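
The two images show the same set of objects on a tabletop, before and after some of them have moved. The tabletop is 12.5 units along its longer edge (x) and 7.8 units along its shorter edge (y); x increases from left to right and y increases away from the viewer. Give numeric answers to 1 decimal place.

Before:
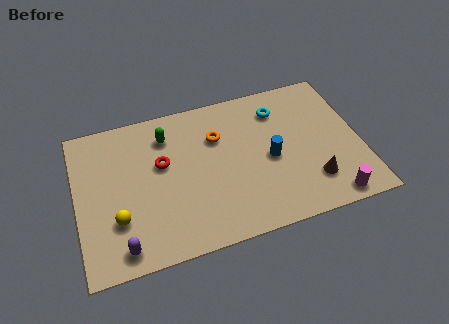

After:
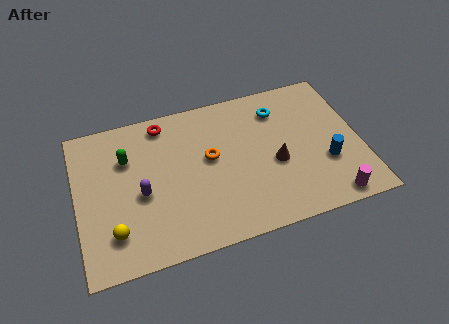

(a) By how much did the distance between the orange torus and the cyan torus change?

+0.7

They were about 2.9 units apart before and 3.6 after — 0.7 units further apart.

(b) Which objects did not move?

the cyan torus and the magenta cylinder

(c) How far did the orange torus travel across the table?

1.1

The orange torus was near (6.3, 5.4) before and (5.9, 4.4) after, so it travelled √(0.4² + 1.0²) ≈ 1.1 units.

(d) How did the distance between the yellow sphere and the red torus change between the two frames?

+2.5

Before: roughly 3.1 units apart; after: 5.6. That's 2.5 units further apart.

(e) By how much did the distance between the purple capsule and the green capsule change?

-3.5

Before: roughly 5.6 units apart; after: 2.1. That's 3.5 units closer together.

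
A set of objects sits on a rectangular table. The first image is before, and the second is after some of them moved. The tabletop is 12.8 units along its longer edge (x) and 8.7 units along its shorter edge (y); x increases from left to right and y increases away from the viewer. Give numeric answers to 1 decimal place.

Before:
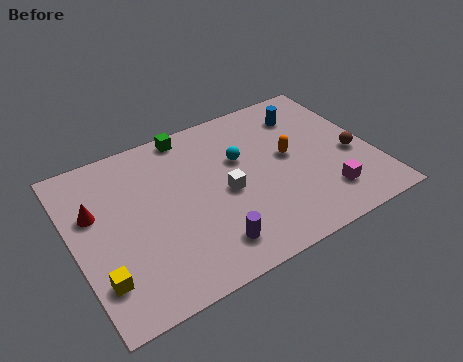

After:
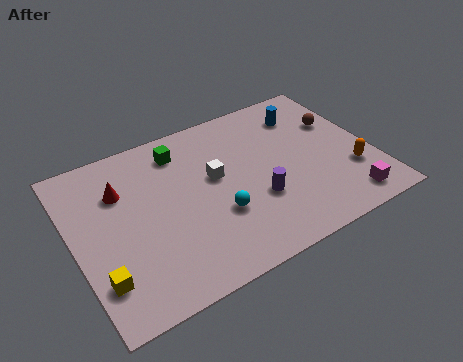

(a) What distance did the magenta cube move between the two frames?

1.1

The magenta cube was near (10.4, 1.9) before and (11.2, 1.2) after, so it travelled √(0.8² + 0.7²) ≈ 1.1 units.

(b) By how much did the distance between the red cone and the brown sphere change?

-1.6

The distance was about 11.1 in the first image and 9.5 in the second, so they moved 1.6 units closer together.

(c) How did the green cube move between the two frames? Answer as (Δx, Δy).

(-0.5, -0.8)

From the two frames, the green cube sits at roughly (5.4, 7.9) before and (4.9, 7.1) after.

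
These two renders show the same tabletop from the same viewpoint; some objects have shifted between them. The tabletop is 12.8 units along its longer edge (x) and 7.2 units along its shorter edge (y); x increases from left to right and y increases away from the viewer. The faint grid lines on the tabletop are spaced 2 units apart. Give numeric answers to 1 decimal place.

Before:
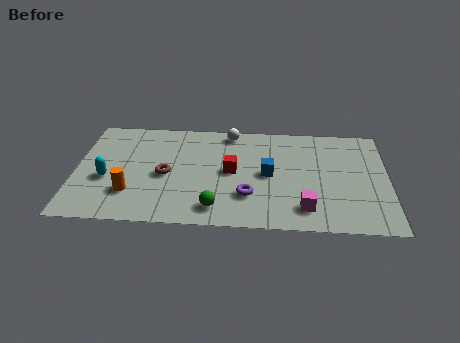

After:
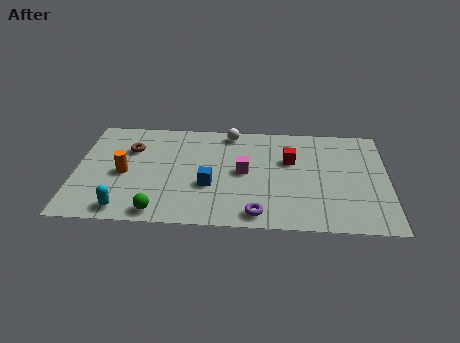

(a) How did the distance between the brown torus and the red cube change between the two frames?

+3.9

The distance was about 2.7 in the first image and 6.6 in the second, so they moved 3.9 units further apart.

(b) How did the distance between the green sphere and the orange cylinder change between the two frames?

-0.7

They were about 3.6 units apart before and 2.9 after — 0.7 units closer together.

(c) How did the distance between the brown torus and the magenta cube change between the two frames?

-1.1

Before: roughly 6.0 units apart; after: 4.9. That's 1.1 units closer together.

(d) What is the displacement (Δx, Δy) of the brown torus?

(-1.5, 1.7)

From the two frames, the brown torus sits at roughly (3.7, 3.3) before and (2.2, 5.0) after.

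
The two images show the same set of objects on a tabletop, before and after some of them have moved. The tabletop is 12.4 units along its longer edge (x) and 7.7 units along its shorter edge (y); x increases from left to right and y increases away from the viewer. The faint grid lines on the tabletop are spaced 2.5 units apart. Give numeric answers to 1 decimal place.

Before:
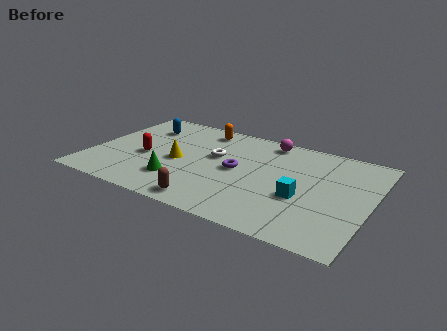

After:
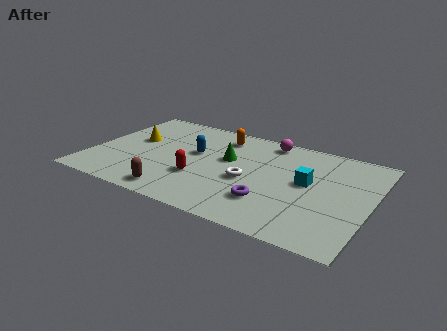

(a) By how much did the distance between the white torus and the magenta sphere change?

+0.5

The distance was about 3.0 in the first image and 3.5 in the second, so they moved 0.5 units further apart.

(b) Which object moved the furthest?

the green cone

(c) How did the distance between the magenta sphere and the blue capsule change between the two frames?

-1.9

The distance was about 5.7 in the first image and 3.8 in the second, so they moved 1.9 units closer together.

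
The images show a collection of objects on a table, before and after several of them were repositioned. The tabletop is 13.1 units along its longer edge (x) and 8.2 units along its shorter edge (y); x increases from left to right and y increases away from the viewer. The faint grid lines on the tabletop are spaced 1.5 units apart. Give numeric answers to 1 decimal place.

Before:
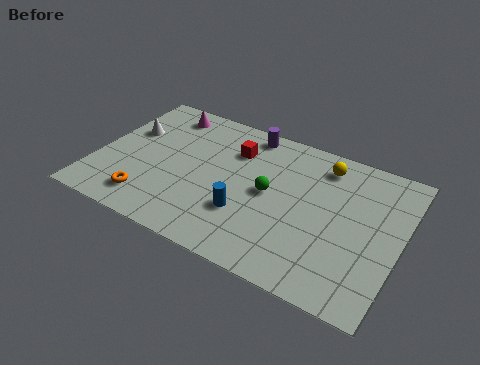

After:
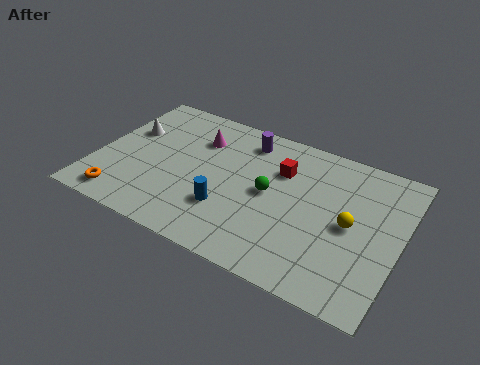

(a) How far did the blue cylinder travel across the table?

0.8

From (6.7, 2.6) to (5.9, 2.5), the blue cylinder covered √(0.8² + 0.1²) ≈ 0.8 units.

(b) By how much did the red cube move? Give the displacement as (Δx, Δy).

(2.1, -0.3)

The red cube was at about (5.7, 6.0) and moved to about (7.8, 5.7).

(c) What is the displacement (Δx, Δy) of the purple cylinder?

(0.0, -0.5)

From the two frames, the purple cylinder sits at roughly (6.1, 7.3) before and (6.1, 6.8) after.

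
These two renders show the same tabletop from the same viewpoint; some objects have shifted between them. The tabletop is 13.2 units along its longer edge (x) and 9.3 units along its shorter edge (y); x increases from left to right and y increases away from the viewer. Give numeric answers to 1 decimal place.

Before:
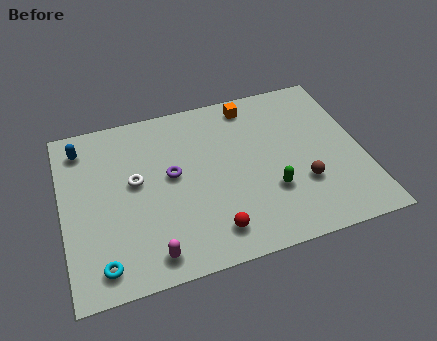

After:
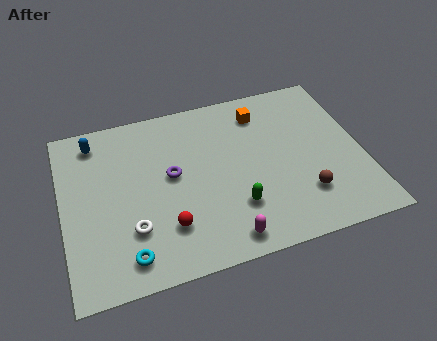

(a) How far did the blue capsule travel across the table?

0.6

The blue capsule moved from about (1.0, 7.7) to (1.6, 7.9), a distance of √(0.6² + 0.2²) ≈ 0.6.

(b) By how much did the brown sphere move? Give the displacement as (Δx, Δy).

(0.0, -0.6)

The brown sphere started near (10.4, 3.0) and ended near (10.4, 2.4).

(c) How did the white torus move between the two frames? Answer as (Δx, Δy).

(-0.3, -2.5)

The white torus started near (3.2, 5.2) and ended near (2.9, 2.7).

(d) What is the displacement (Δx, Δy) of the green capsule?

(-1.6, -0.4)

The green capsule started near (9.0, 3.0) and ended near (7.4, 2.6).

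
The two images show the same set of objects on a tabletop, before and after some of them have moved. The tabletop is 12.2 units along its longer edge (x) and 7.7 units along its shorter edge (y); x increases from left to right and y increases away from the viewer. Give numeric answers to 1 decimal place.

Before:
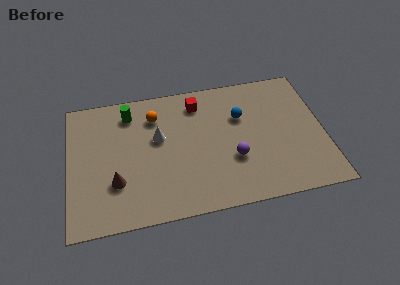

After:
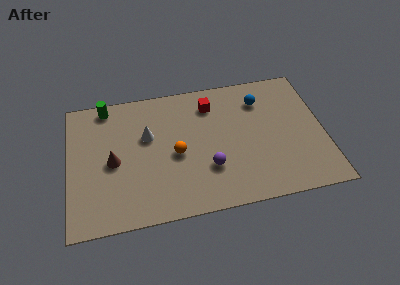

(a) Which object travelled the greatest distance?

the orange sphere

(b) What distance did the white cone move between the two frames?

0.5

The white cone was near (4.3, 4.6) before and (3.8, 4.8) after, so it travelled √(0.5² + 0.2²) ≈ 0.5 units.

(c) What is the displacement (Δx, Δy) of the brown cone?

(-0.1, 1.2)

The brown cone was at about (2.2, 2.4) and moved to about (2.1, 3.6).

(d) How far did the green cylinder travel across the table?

1.3

The green cylinder was near (3.0, 6.3) before and (1.9, 6.9) after, so it travelled √(1.1² + 0.6²) ≈ 1.3 units.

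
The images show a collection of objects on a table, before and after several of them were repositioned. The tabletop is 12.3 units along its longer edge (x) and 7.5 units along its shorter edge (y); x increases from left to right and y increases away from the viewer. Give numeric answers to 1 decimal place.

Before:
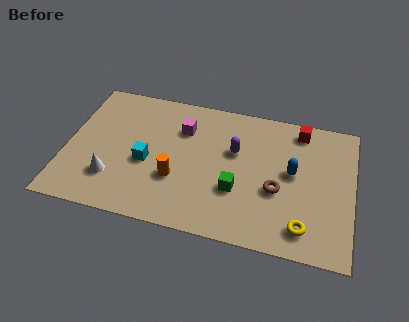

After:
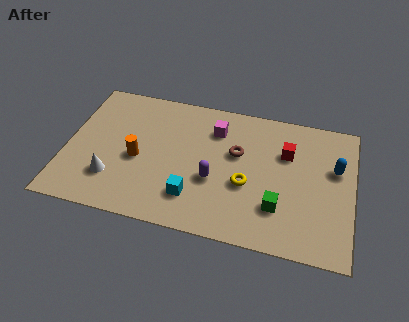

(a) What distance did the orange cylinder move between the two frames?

1.8

From (4.8, 2.6) to (3.1, 3.3), the orange cylinder covered √(1.7² + 0.7²) ≈ 1.8 units.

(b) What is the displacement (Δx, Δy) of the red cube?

(-0.5, -1.4)

The red cube started near (9.9, 6.5) and ended near (9.4, 5.1).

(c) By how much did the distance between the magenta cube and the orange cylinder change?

+1.2

The distance was about 2.8 in the first image and 4.0 in the second, so they moved 1.2 units further apart.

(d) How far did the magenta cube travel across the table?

1.4

From (4.9, 5.4) to (6.3, 5.7), the magenta cube covered √(1.4² + 0.3²) ≈ 1.4 units.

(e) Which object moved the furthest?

the yellow torus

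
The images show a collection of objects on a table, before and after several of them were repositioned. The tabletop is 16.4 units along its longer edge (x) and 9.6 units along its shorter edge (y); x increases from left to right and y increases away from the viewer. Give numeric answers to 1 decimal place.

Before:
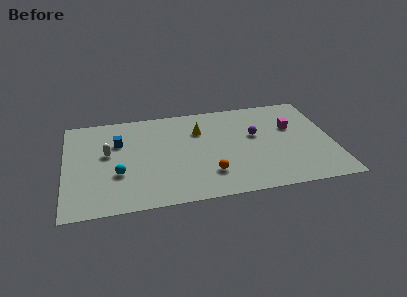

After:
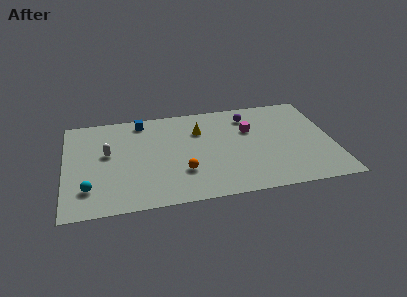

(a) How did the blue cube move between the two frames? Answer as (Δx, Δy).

(1.5, 1.9)

The blue cube started near (3.3, 6.5) and ended near (4.8, 8.4).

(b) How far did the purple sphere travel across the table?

2.0

The purple sphere moved from about (11.7, 5.7) to (11.4, 7.7), a distance of √(0.3² + 2.0²) ≈ 2.0.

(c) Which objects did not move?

the white capsule and the yellow cone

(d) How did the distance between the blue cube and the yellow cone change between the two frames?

-1.2

They were about 5.0 units apart before and 3.8 after — 1.2 units closer together.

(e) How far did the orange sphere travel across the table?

1.7

The orange sphere was near (8.7, 2.4) before and (7.1, 2.9) after, so it travelled √(1.6² + 0.5²) ≈ 1.7 units.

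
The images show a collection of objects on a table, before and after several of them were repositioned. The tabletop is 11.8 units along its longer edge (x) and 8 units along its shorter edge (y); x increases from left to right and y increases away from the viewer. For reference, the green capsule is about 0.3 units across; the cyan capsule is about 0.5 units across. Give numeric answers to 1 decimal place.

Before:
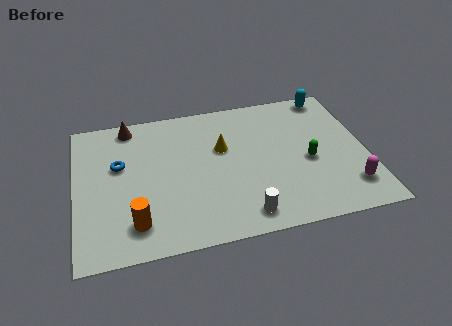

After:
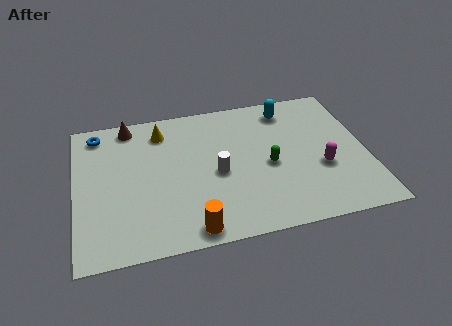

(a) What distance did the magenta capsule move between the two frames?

1.6

The magenta capsule moved from about (10.9, 1.7) to (9.9, 3.0), a distance of √(1.0² + 1.3²) ≈ 1.6.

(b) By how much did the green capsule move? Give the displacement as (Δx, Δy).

(-1.6, 0.1)

The green capsule started near (9.4, 3.5) and ended near (7.8, 3.6).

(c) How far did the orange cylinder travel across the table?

2.3

The orange cylinder moved from about (2.3, 1.6) to (4.5, 0.8), a distance of √(2.2² + 0.8²) ≈ 2.3.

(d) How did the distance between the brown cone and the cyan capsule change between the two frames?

-1.8

They were about 8.3 units apart before and 6.5 after — 1.8 units closer together.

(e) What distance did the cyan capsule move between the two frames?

1.9

The cyan capsule was near (10.6, 7.2) before and (8.8, 6.7) after, so it travelled √(1.8² + 0.5²) ≈ 1.9 units.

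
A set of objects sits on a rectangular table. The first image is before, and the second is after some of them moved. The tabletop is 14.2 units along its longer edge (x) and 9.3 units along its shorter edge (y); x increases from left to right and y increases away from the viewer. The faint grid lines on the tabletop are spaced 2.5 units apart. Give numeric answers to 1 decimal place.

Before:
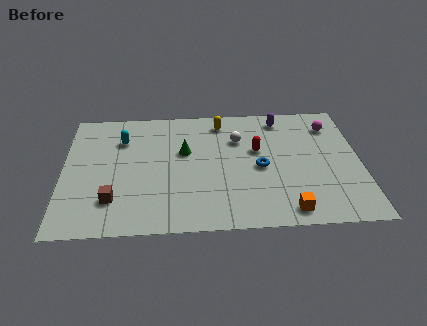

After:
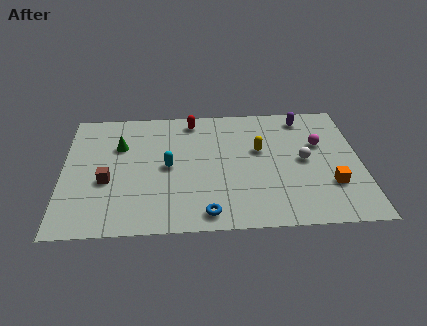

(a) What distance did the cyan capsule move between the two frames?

3.1

The cyan capsule was near (2.8, 6.8) before and (5.0, 4.6) after, so it travelled √(2.2² + 2.2²) ≈ 3.1 units.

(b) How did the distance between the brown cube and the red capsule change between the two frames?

-1.6

The distance was about 7.6 in the first image and 6.0 in the second, so they moved 1.6 units closer together.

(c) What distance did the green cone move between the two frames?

3.2

The green cone was near (5.8, 5.7) before and (2.7, 6.3) after, so it travelled √(3.1² + 0.6²) ≈ 3.2 units.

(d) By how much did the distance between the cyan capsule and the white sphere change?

+0.9

Before: roughly 5.6 units apart; after: 6.5. That's 0.9 units further apart.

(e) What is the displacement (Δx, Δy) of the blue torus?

(-2.6, -3.2)

From the two frames, the blue torus sits at roughly (9.4, 4.3) before and (6.8, 1.1) after.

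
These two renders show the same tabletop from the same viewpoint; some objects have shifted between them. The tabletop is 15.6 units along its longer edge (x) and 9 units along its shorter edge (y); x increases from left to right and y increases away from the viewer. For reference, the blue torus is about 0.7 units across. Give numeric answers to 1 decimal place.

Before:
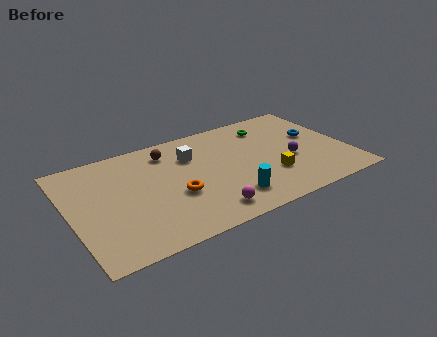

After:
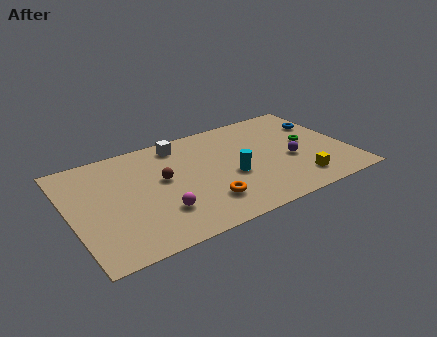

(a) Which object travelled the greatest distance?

the green torus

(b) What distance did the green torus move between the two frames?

3.1

From (11.6, 7.2) to (13.5, 4.8), the green torus covered √(1.9² + 2.4²) ≈ 3.1 units.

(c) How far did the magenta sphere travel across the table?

2.6

The magenta sphere was near (7.1, 1.4) before and (4.7, 2.5) after, so it travelled √(2.4² + 1.1²) ≈ 2.6 units.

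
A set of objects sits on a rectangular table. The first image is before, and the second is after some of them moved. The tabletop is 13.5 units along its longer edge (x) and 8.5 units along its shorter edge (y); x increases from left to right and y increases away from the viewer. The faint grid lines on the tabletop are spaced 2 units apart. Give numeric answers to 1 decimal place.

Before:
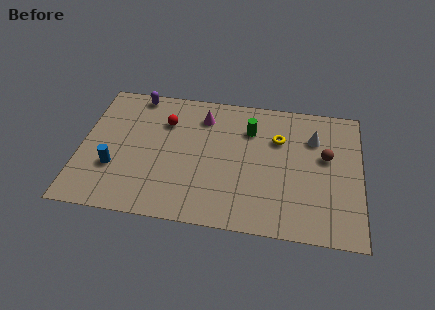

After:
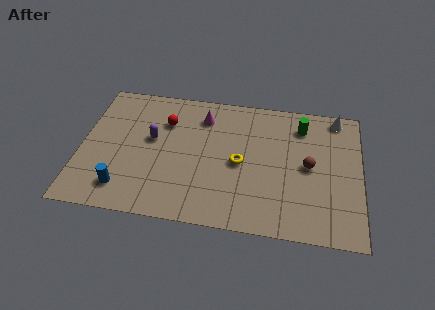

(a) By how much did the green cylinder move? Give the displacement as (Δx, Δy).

(2.5, 0.6)

The green cylinder started near (8.1, 6.2) and ended near (10.6, 6.8).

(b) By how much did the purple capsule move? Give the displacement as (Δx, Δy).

(0.9, -2.8)

The purple capsule started near (2.5, 7.7) and ended near (3.4, 4.9).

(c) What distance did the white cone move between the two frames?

1.9

From (11.2, 6.1) to (12.3, 7.6), the white cone covered √(1.1² + 1.5²) ≈ 1.9 units.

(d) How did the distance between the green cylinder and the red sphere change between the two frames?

+2.5

Before: roughly 4.1 units apart; after: 6.6. That's 2.5 units further apart.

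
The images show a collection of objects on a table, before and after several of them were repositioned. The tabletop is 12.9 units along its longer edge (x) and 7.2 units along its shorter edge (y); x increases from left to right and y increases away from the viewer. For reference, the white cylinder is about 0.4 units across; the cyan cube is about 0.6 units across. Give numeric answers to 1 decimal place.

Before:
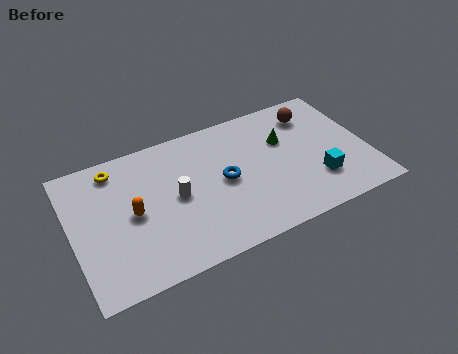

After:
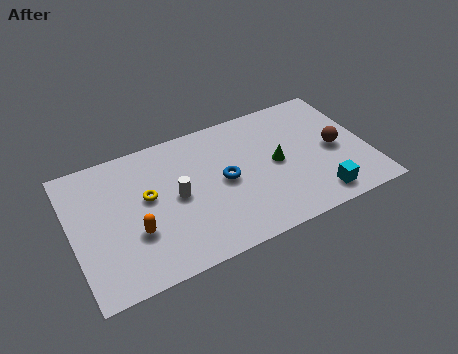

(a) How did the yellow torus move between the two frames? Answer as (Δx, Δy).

(1.2, -2.0)

The yellow torus was at about (2.1, 6.1) and moved to about (3.3, 4.1).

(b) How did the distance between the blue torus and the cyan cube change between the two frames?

+0.3

They were about 4.2 units apart before and 4.5 after — 0.3 units further apart.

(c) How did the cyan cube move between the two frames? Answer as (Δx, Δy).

(-0.1, -0.9)

From the two frames, the cyan cube sits at roughly (10.5, 2.0) before and (10.4, 1.1) after.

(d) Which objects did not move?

the blue torus and the white cylinder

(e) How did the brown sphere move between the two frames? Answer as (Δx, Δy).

(0.7, -2.3)

From the two frames, the brown sphere sits at roughly (10.8, 5.7) before and (11.5, 3.4) after.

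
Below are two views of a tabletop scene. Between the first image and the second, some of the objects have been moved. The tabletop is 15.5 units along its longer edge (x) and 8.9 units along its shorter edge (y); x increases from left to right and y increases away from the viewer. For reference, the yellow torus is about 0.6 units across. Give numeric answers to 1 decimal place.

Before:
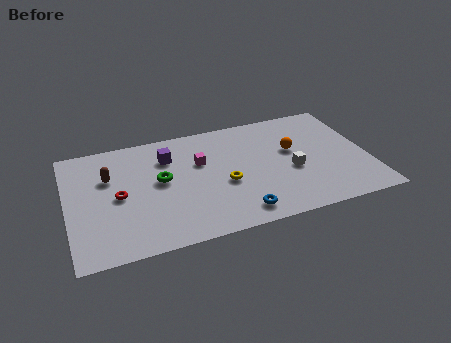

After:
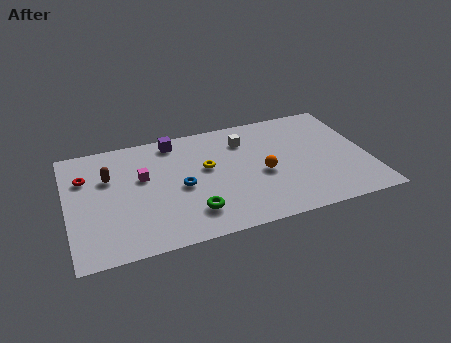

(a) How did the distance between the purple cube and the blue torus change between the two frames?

-2.5

Before: roughly 6.2 units apart; after: 3.7. That's 2.5 units closer together.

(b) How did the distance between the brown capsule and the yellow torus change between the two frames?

-1.2

They were about 6.2 units apart before and 5.0 after — 1.2 units closer together.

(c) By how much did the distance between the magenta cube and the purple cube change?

+1.2

Before: roughly 1.8 units apart; after: 3.0. That's 1.2 units further apart.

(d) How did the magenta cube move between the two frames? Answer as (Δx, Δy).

(-3.0, -0.3)

From the two frames, the magenta cube sits at roughly (6.9, 5.7) before and (3.9, 5.4) after.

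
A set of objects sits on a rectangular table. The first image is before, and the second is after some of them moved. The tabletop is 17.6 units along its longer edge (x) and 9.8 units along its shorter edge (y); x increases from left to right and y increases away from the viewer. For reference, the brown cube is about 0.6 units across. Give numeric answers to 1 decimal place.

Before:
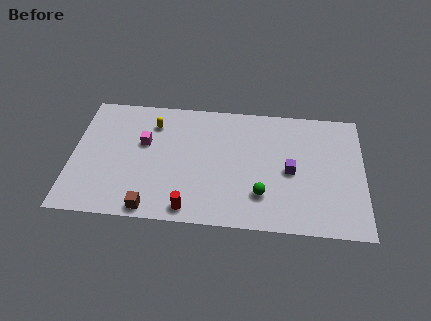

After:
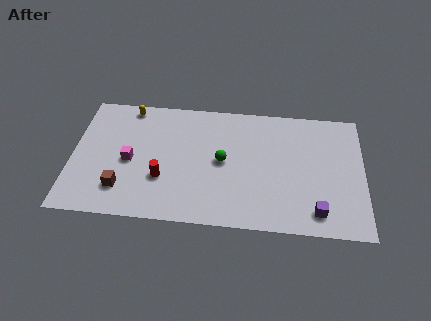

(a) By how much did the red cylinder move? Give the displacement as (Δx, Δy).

(-1.7, 2.2)

The red cylinder started near (7.2, 1.1) and ended near (5.5, 3.3).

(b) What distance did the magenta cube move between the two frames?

1.7

From (4.3, 6.0) to (3.5, 4.5), the magenta cube covered √(0.8² + 1.5²) ≈ 1.7 units.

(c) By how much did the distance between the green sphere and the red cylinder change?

-0.6

They were about 4.6 units apart before and 4.0 after — 0.6 units closer together.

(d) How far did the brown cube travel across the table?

2.3

The brown cube was near (4.9, 0.9) before and (3.1, 2.3) after, so it travelled √(1.8² + 1.4²) ≈ 2.3 units.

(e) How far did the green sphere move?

3.4

The green sphere was near (11.5, 2.6) before and (9.1, 5.0) after, so it travelled √(2.4² + 2.4²) ≈ 3.4 units.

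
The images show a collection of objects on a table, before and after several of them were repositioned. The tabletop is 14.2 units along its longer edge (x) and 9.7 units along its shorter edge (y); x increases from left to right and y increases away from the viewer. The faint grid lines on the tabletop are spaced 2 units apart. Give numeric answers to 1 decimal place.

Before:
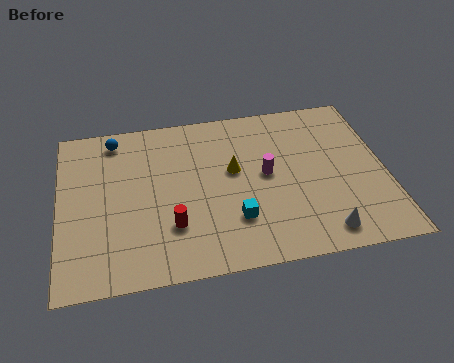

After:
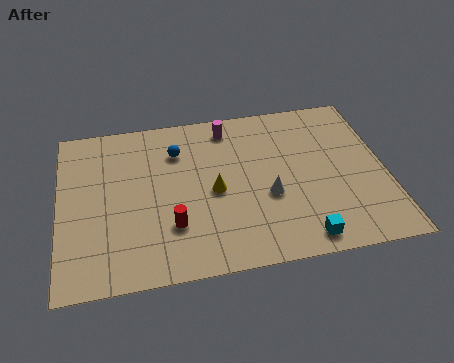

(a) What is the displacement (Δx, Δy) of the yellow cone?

(-0.9, -1.1)

The yellow cone was at about (7.6, 5.6) and moved to about (6.7, 4.5).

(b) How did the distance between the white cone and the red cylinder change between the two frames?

-2.3

Before: roughly 6.6 units apart; after: 4.3. That's 2.3 units closer together.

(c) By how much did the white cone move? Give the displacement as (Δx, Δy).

(-2.2, 2.5)

The white cone started near (11.2, 1.3) and ended near (9.0, 3.8).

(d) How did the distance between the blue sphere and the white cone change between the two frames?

-6.1

They were about 11.2 units apart before and 5.1 after — 6.1 units closer together.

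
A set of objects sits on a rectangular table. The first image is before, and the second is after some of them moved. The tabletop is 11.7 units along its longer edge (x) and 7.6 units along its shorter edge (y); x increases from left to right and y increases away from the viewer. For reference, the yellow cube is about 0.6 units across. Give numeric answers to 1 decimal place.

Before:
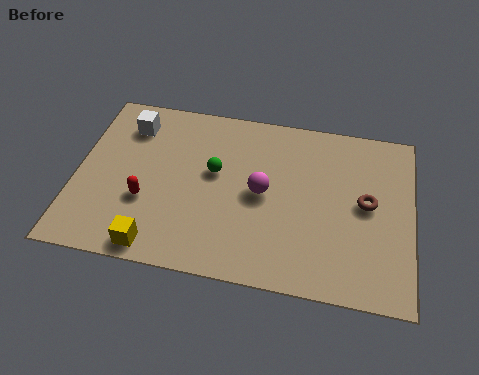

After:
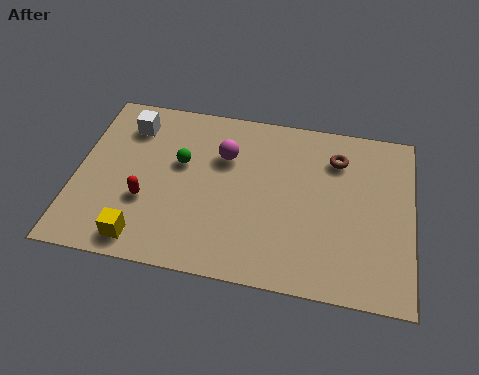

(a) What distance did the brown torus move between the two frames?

2.1

From (10.1, 4.0) to (9.0, 5.8), the brown torus covered √(1.1² + 1.8²) ≈ 2.1 units.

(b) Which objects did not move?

the red capsule and the white cube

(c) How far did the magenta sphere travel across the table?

2.0

The magenta sphere was near (6.5, 3.8) before and (5.1, 5.2) after, so it travelled √(1.4² + 1.4²) ≈ 2.0 units.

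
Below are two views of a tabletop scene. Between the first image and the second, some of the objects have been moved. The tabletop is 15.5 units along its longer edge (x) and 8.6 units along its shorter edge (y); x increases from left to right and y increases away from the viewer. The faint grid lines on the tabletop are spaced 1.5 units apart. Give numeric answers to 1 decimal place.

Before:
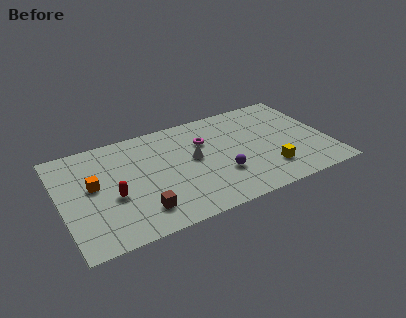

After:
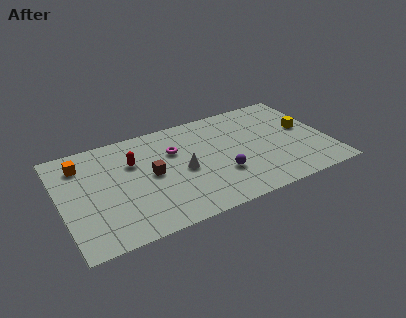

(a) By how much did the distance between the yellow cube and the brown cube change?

+1.6

The distance was about 7.5 in the first image and 9.1 in the second, so they moved 1.6 units further apart.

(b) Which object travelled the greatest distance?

the yellow cube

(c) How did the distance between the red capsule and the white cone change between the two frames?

-1.7

They were about 4.9 units apart before and 3.2 after — 1.7 units closer together.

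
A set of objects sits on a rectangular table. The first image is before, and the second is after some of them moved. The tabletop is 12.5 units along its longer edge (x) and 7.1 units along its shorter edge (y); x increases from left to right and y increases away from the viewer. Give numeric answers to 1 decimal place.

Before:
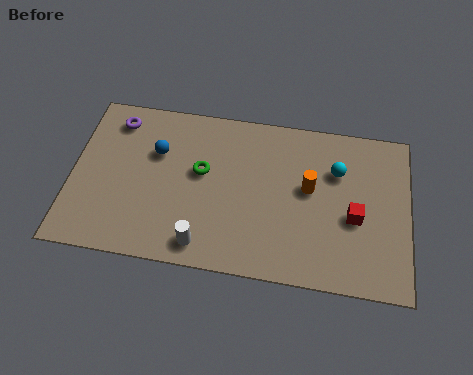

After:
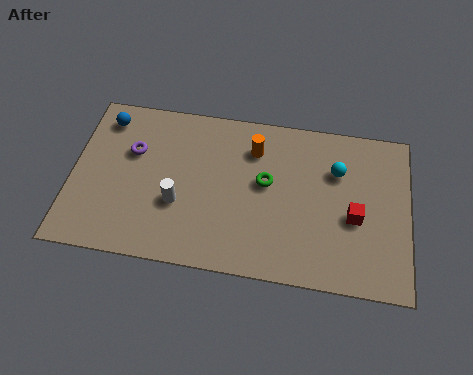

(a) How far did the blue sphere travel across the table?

2.3

The blue sphere was near (3.1, 4.7) before and (1.1, 5.9) after, so it travelled √(2.0² + 1.2²) ≈ 2.3 units.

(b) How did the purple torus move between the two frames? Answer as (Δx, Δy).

(0.7, -1.3)

From the two frames, the purple torus sits at roughly (1.5, 5.9) before and (2.2, 4.6) after.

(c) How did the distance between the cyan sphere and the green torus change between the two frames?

-2.3

They were about 5.1 units apart before and 2.8 after — 2.3 units closer together.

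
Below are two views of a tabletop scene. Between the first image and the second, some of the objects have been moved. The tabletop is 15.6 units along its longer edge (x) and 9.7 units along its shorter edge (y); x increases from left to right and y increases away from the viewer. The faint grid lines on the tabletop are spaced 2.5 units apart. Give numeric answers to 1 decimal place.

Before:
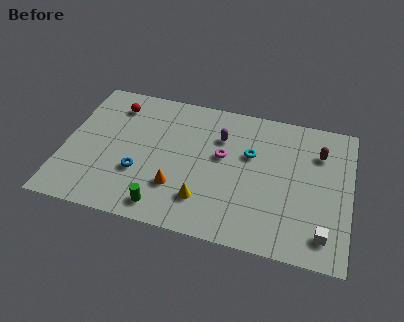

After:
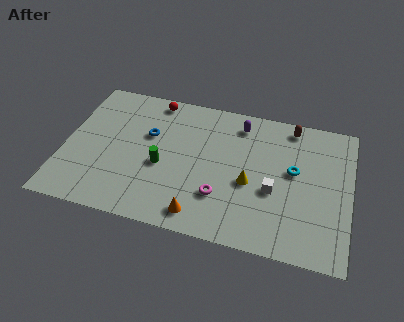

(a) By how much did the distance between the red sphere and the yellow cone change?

-0.4

Before: roughly 7.6 units apart; after: 7.2. That's 0.4 units closer together.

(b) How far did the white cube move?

3.6

The white cube was near (14.3, 1.7) before and (11.5, 3.9) after, so it travelled √(2.8² + 2.2²) ≈ 3.6 units.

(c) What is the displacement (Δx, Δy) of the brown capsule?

(-1.6, 1.5)

From the two frames, the brown capsule sits at roughly (13.8, 7.1) before and (12.2, 8.6) after.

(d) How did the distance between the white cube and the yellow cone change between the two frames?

-5.2

They were about 6.5 units apart before and 1.3 after — 5.2 units closer together.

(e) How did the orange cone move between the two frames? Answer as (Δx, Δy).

(1.4, -1.5)

The orange cone started near (6.3, 2.8) and ended near (7.7, 1.3).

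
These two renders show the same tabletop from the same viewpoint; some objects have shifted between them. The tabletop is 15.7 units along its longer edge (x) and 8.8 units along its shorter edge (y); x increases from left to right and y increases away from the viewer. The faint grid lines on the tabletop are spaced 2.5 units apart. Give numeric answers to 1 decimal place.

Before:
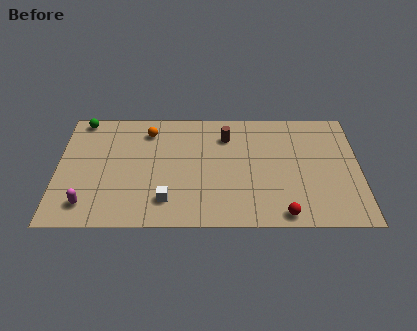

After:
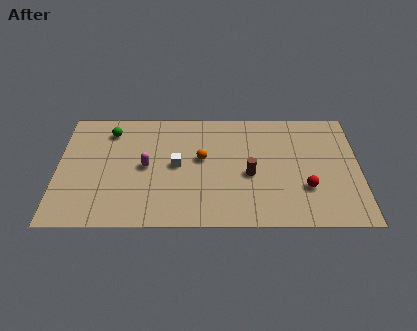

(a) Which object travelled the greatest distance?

the magenta capsule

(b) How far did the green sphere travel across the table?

1.7

The green sphere was near (1.2, 8.0) before and (2.7, 7.1) after, so it travelled √(1.5² + 0.9²) ≈ 1.7 units.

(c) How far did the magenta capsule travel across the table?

4.1

From (1.6, 1.6) to (4.6, 4.4), the magenta capsule covered √(3.0² + 2.8²) ≈ 4.1 units.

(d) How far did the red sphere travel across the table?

2.2

The red sphere moved from about (11.7, 0.9) to (12.9, 2.8), a distance of √(1.2² + 1.9²) ≈ 2.2.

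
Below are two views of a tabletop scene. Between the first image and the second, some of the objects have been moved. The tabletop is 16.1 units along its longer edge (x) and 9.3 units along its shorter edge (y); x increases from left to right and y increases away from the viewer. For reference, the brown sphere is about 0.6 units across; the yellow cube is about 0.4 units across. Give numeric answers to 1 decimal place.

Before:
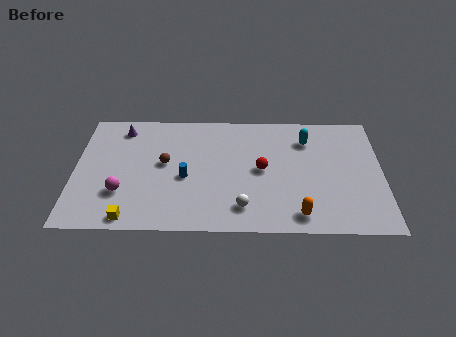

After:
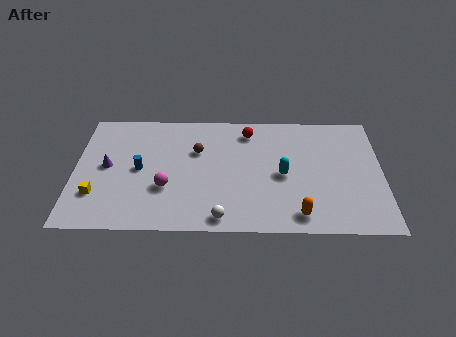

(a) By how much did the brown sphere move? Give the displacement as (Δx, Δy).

(1.7, 1.0)

The brown sphere was at about (4.7, 5.1) and moved to about (6.4, 6.1).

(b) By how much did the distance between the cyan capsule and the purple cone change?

-0.6

The distance was about 9.8 in the first image and 9.2 in the second, so they moved 0.6 units closer together.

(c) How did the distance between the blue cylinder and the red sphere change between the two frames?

+2.4

They were about 4.1 units apart before and 6.5 after — 2.4 units further apart.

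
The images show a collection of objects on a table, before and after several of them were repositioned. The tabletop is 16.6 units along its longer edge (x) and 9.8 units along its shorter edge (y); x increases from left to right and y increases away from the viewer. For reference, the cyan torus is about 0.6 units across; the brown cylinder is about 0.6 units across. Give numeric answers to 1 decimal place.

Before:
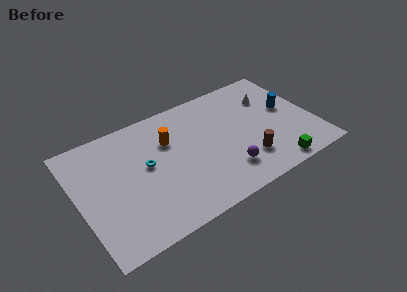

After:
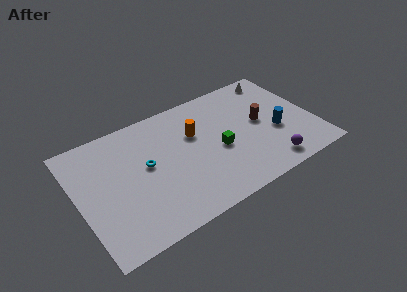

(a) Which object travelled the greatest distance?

the green cube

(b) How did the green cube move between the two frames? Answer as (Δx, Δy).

(-3.4, 3.3)

The green cube started near (13.2, 1.0) and ended near (9.8, 4.3).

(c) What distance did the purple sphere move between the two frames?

3.0

The purple sphere moved from about (10.0, 2.3) to (12.9, 1.4), a distance of √(2.9² + 0.9²) ≈ 3.0.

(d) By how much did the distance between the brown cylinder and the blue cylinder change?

-3.0

The distance was about 4.6 in the first image and 1.6 in the second, so they moved 3.0 units closer together.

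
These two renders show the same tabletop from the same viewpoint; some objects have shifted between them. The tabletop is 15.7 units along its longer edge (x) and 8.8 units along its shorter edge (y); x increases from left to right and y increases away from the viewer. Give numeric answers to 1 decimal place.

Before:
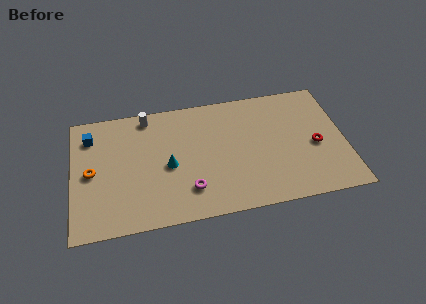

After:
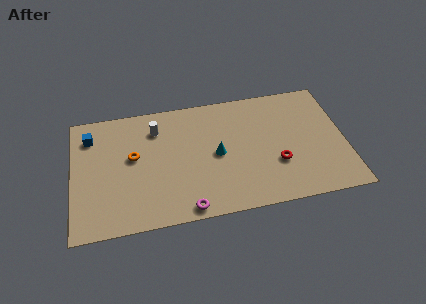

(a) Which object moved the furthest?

the cyan cone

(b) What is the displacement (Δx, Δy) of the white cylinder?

(0.5, -1.0)

The white cylinder started near (4.4, 7.8) and ended near (4.9, 6.8).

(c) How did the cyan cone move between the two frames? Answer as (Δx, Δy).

(2.8, 0.3)

The cyan cone started near (5.5, 4.0) and ended near (8.3, 4.3).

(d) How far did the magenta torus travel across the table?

1.3

The magenta torus moved from about (6.6, 2.1) to (6.4, 0.8), a distance of √(0.2² + 1.3²) ≈ 1.3.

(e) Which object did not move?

the blue cube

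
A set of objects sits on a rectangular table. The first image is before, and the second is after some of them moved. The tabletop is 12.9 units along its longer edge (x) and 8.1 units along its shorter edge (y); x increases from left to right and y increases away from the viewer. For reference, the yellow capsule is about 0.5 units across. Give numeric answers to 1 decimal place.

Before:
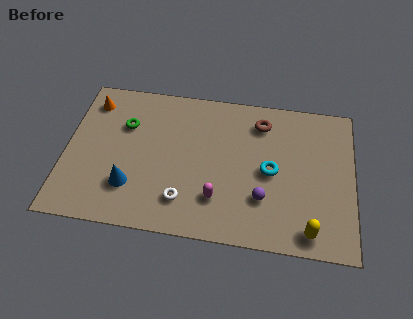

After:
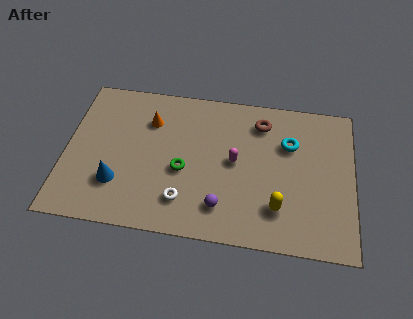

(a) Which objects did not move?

the brown torus and the white torus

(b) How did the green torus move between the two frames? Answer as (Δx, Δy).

(2.7, -2.1)

The green torus started near (2.6, 5.5) and ended near (5.3, 3.4).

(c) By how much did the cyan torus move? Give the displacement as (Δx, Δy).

(0.8, 1.6)

The cyan torus started near (9.2, 3.9) and ended near (10.0, 5.5).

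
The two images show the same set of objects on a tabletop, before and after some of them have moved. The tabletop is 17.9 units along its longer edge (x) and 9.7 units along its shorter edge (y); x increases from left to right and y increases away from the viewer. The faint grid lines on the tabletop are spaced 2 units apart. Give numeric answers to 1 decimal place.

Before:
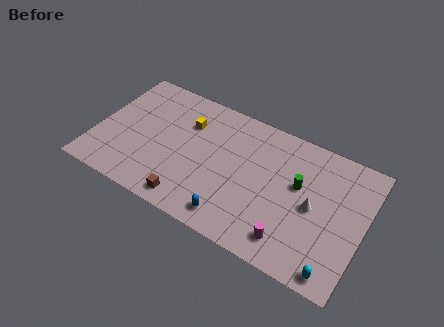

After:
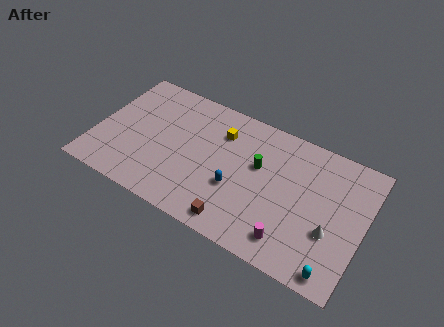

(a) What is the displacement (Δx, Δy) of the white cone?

(1.3, -1.2)

From the two frames, the white cone sits at roughly (14.6, 4.7) before and (15.9, 3.5) after.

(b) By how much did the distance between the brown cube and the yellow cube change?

+0.5

The distance was about 5.8 in the first image and 6.3 in the second, so they moved 0.5 units further apart.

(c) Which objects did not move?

the cyan capsule and the magenta cylinder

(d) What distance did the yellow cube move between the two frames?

2.3

From (5.8, 6.9) to (8.1, 7.2), the yellow cube covered √(2.3² + 0.3²) ≈ 2.3 units.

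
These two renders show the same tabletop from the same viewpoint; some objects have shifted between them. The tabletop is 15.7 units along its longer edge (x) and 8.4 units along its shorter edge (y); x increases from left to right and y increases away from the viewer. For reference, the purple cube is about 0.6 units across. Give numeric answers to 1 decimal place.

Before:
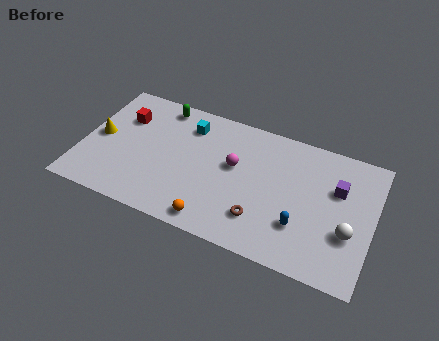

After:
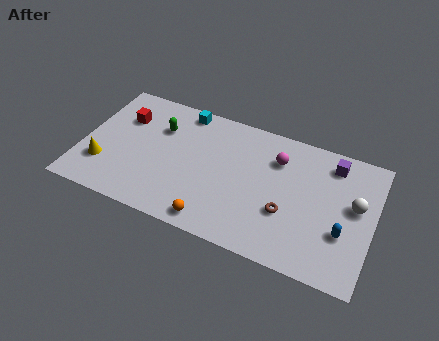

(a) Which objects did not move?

the red cube and the orange sphere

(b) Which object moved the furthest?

the magenta sphere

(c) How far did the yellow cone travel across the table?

1.8

The yellow cone was near (0.9, 4.2) before and (1.3, 2.4) after, so it travelled √(0.4² + 1.8²) ≈ 1.8 units.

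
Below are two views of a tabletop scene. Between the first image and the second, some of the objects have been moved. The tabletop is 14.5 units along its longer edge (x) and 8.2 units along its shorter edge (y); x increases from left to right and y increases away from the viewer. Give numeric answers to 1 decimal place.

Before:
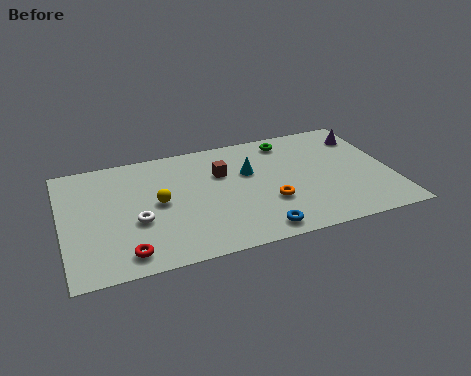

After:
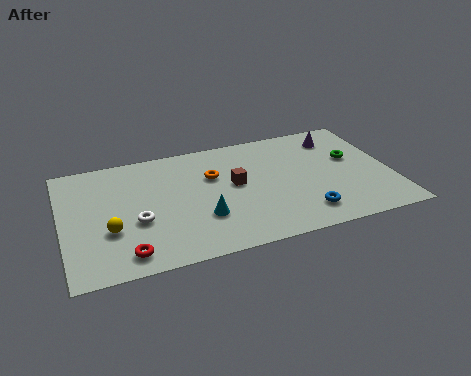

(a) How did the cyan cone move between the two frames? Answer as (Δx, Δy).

(-2.3, -2.6)

The cyan cone was at about (8.3, 5.2) and moved to about (6.0, 2.6).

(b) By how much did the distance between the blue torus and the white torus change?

+1.8

The distance was about 5.6 in the first image and 7.4 in the second, so they moved 1.8 units further apart.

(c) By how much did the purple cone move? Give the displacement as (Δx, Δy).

(-1.2, 0.2)

The purple cone was at about (13.6, 6.4) and moved to about (12.4, 6.6).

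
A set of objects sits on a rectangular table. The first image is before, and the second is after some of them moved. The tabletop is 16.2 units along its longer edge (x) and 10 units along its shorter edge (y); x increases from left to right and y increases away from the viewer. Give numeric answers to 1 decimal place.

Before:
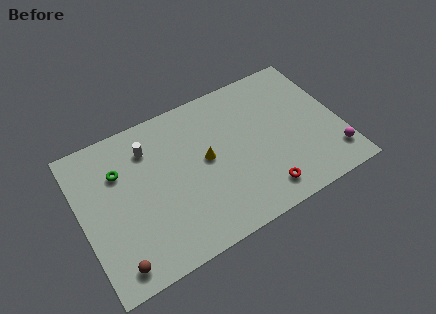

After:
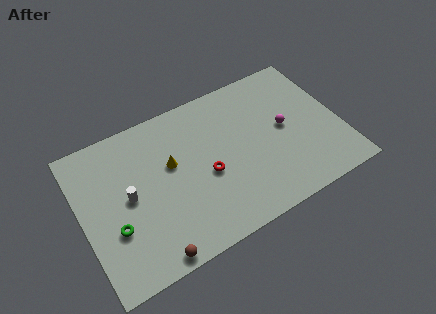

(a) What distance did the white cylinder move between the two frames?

3.1

From (4.5, 7.7) to (2.9, 5.1), the white cylinder covered √(1.6² + 2.6²) ≈ 3.1 units.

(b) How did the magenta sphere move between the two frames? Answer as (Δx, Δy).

(-2.6, 3.2)

The magenta sphere was at about (15.4, 2.0) and moved to about (12.8, 5.2).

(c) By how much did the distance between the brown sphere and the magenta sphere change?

-3.7

The distance was about 13.8 in the first image and 10.1 in the second, so they moved 3.7 units closer together.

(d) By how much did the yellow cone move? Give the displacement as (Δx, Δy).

(-2.1, 0.7)

The yellow cone started near (7.8, 5.3) and ended near (5.7, 6.0).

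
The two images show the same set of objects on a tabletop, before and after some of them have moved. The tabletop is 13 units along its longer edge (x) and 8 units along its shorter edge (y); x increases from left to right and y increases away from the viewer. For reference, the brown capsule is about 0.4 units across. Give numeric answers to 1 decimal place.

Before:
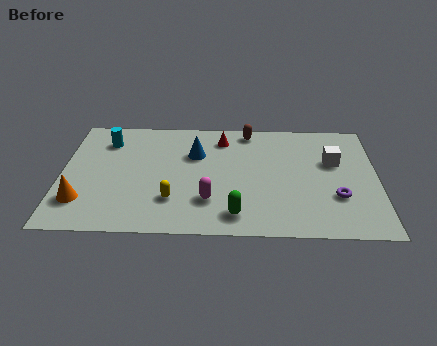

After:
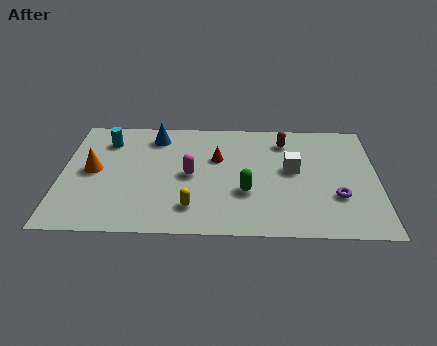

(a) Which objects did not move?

the cyan cylinder and the purple torus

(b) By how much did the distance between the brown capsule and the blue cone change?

+2.6

The distance was about 2.8 in the first image and 5.4 in the second, so they moved 2.6 units further apart.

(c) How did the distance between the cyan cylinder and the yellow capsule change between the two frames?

+0.9

Before: roughly 4.9 units apart; after: 5.8. That's 0.9 units further apart.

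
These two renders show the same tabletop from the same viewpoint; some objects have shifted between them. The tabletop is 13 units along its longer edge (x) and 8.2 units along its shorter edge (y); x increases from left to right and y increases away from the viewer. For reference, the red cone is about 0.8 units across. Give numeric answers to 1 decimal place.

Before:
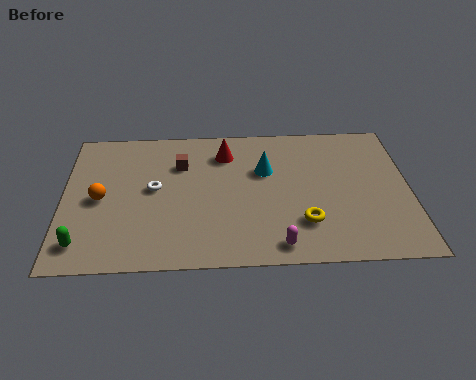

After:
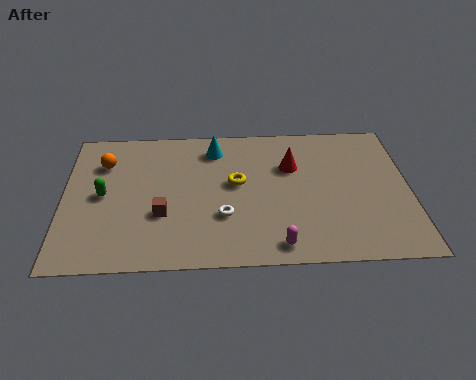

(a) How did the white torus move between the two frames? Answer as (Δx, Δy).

(2.6, -1.7)

The white torus was at about (3.4, 4.4) and moved to about (6.0, 2.7).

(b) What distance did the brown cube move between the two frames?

3.0

From (4.4, 5.8) to (3.7, 2.9), the brown cube covered √(0.7² + 2.9²) ≈ 3.0 units.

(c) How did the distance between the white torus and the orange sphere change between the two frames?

+3.5

The distance was about 2.1 in the first image and 5.6 in the second, so they moved 3.5 units further apart.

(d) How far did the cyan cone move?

2.4

The cyan cone moved from about (7.6, 5.3) to (5.7, 6.7), a distance of √(1.9² + 1.4²) ≈ 2.4.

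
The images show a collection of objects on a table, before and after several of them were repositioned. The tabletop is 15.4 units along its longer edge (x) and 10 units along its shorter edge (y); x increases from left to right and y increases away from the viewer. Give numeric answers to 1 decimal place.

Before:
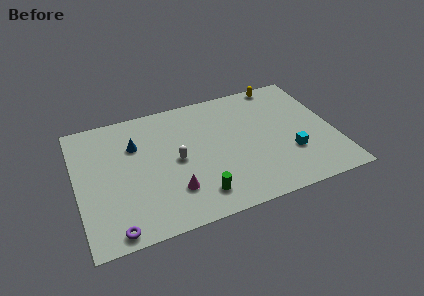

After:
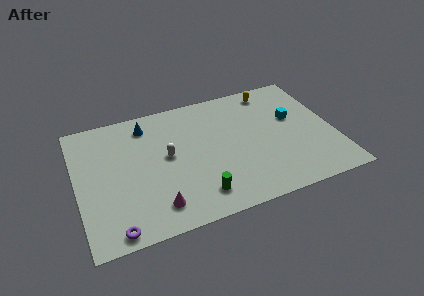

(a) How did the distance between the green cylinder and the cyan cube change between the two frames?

+1.6

They were about 5.9 units apart before and 7.5 after — 1.6 units further apart.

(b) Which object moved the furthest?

the cyan cube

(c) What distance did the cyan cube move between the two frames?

2.8

The cyan cube was near (12.6, 3.2) before and (13.1, 6.0) after, so it travelled √(0.5² + 2.8²) ≈ 2.8 units.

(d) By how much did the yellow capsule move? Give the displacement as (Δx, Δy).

(-0.6, -0.5)

From the two frames, the yellow capsule sits at roughly (12.7, 9.2) before and (12.1, 8.7) after.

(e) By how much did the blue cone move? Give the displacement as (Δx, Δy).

(0.8, 1.4)

The blue cone started near (3.6, 6.9) and ended near (4.4, 8.3).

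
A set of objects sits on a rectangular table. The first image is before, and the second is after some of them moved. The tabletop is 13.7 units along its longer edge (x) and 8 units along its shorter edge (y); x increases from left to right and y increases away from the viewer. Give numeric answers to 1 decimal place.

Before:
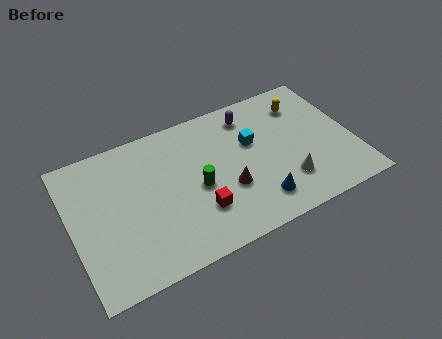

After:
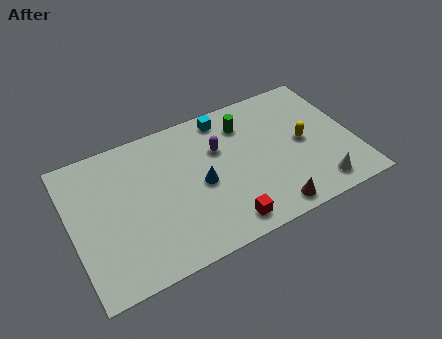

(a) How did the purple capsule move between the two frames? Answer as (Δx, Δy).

(-1.7, -1.3)

The purple capsule started near (9.0, 6.6) and ended near (7.3, 5.3).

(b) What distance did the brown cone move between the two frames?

2.7

From (7.4, 2.9) to (9.2, 0.9), the brown cone covered √(1.8² + 2.0²) ≈ 2.7 units.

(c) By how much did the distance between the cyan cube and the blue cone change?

+0.3

The distance was about 3.4 in the first image and 3.7 in the second, so they moved 0.3 units further apart.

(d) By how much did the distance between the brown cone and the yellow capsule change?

-1.6

Before: roughly 5.3 units apart; after: 3.7. That's 1.6 units closer together.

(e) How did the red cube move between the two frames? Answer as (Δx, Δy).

(1.1, -1.2)

The red cube was at about (5.9, 2.3) and moved to about (7.0, 1.1).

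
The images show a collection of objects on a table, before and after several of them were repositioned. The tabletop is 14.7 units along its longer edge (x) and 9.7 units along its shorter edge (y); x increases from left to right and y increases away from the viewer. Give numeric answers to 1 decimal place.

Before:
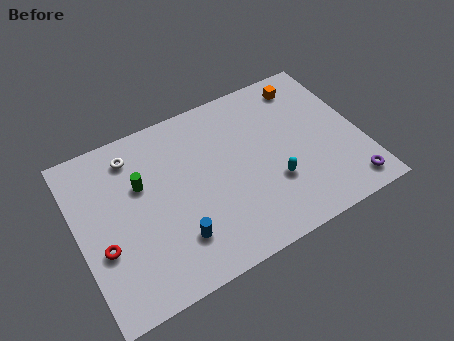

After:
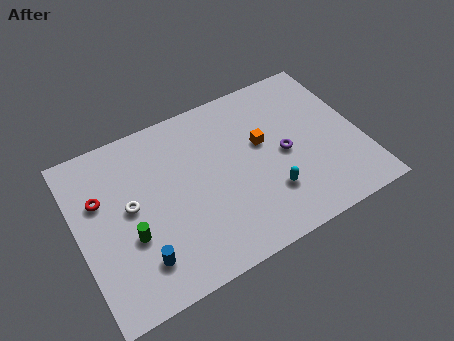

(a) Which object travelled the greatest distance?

the purple torus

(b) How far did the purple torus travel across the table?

4.4

The purple torus moved from about (13.6, 1.3) to (10.7, 4.6), a distance of √(2.9² + 3.3²) ≈ 4.4.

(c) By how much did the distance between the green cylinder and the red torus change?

-0.5

They were about 3.5 units apart before and 3.0 after — 0.5 units closer together.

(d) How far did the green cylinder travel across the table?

2.8

From (3.4, 6.2) to (2.5, 3.6), the green cylinder covered √(0.9² + 2.6²) ≈ 2.8 units.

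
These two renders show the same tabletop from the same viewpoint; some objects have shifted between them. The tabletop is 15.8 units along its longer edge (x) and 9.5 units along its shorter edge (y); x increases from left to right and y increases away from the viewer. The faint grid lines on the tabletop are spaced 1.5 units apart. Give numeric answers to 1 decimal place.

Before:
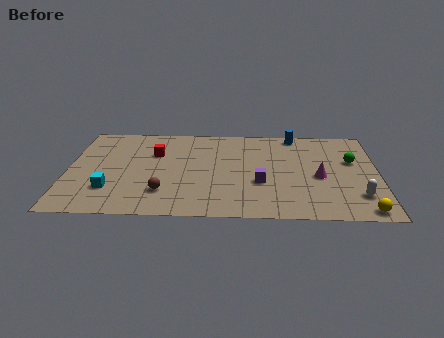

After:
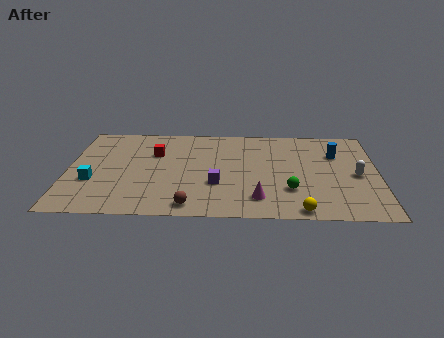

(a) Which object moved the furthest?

the green sphere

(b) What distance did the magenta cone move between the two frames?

3.9

The magenta cone moved from about (12.8, 4.2) to (9.7, 1.9), a distance of √(3.1² + 2.3²) ≈ 3.9.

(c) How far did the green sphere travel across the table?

4.5

The green sphere was near (14.5, 5.9) before and (11.3, 2.8) after, so it travelled √(3.2² + 3.1²) ≈ 4.5 units.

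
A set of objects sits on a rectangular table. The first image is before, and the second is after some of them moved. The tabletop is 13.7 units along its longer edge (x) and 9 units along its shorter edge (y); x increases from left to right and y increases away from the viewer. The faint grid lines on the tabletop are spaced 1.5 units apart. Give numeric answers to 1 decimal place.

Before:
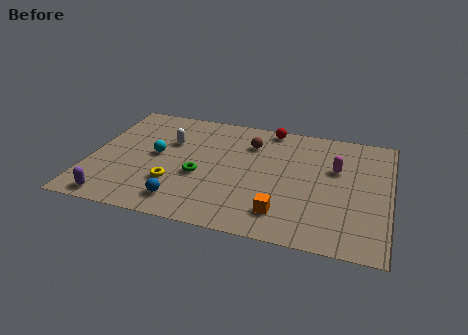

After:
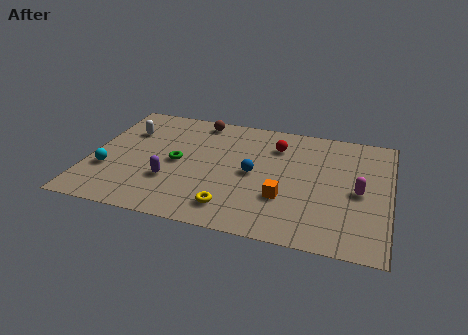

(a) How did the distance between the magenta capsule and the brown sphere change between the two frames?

+4.4

The distance was about 4.1 in the first image and 8.5 in the second, so they moved 4.4 units further apart.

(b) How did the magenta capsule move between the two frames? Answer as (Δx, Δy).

(1.1, -1.5)

The magenta capsule was at about (11.2, 5.7) and moved to about (12.3, 4.2).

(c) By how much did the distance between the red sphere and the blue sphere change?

-5.0

They were about 7.6 units apart before and 2.6 after — 5.0 units closer together.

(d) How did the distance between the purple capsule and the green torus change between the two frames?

-3.1

Before: roughly 4.6 units apart; after: 1.5. That's 3.1 units closer together.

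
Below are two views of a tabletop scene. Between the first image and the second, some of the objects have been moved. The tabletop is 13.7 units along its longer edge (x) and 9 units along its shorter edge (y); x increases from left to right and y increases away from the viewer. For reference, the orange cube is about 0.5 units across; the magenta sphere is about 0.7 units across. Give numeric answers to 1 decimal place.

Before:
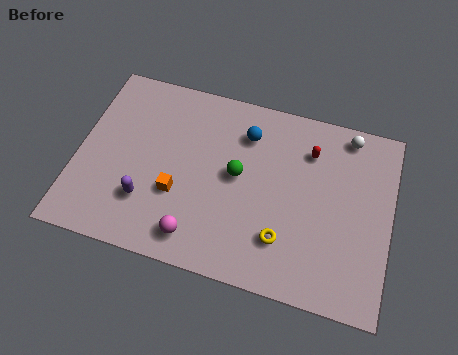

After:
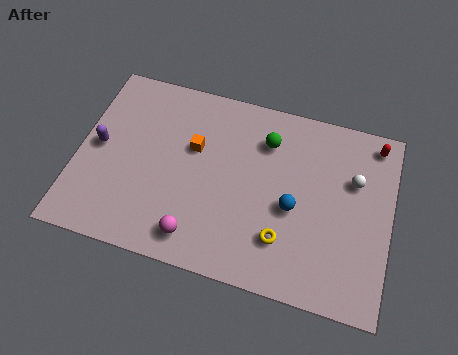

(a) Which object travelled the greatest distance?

the blue sphere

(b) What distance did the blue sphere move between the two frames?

3.8

From (7.2, 6.9) to (9.5, 3.9), the blue sphere covered √(2.3² + 3.0²) ≈ 3.8 units.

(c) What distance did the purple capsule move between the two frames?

3.1

From (3.2, 2.5) to (0.9, 4.6), the purple capsule covered √(2.3² + 2.1²) ≈ 3.1 units.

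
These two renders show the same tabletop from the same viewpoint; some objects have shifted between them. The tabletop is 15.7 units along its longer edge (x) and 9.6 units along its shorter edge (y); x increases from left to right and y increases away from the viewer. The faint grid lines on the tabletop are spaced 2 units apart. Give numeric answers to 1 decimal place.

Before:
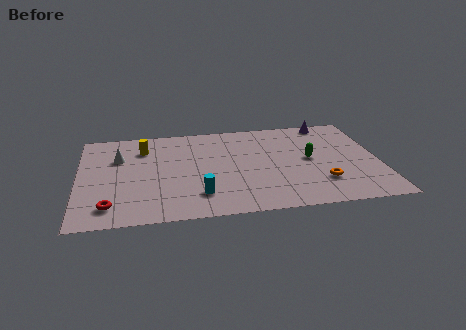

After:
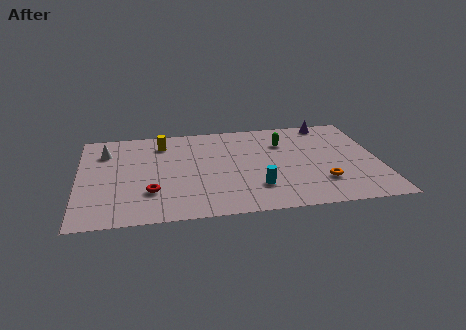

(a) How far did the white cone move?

1.0

The white cone was near (2.1, 6.5) before and (1.4, 7.2) after, so it travelled √(0.7² + 0.7²) ≈ 1.0 units.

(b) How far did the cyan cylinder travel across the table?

3.0

From (6.2, 2.2) to (9.2, 2.5), the cyan cylinder covered √(3.0² + 0.3²) ≈ 3.0 units.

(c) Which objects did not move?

the orange torus and the purple cone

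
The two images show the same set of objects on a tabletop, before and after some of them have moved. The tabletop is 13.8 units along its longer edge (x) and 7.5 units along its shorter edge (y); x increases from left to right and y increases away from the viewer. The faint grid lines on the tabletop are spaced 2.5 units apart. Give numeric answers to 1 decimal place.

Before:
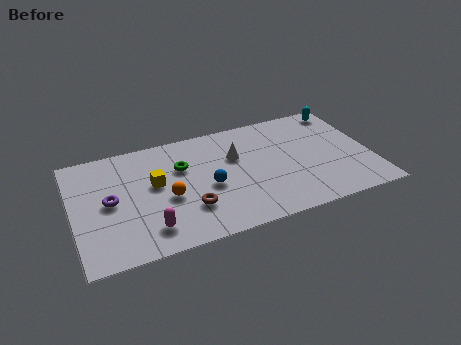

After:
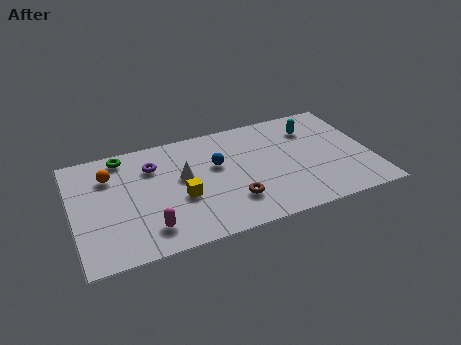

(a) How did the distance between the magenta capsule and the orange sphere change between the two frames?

+2.3

Before: roughly 2.0 units apart; after: 4.3. That's 2.3 units further apart.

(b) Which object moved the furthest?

the orange sphere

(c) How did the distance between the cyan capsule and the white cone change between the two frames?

+0.8

The distance was about 5.6 in the first image and 6.4 in the second, so they moved 0.8 units further apart.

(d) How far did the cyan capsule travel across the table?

1.8

From (12.9, 6.6) to (11.3, 5.7), the cyan capsule covered √(1.6² + 0.9²) ≈ 1.8 units.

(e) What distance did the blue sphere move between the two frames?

1.4

The blue sphere moved from about (6.2, 3.3) to (6.7, 4.6), a distance of √(0.5² + 1.3²) ≈ 1.4.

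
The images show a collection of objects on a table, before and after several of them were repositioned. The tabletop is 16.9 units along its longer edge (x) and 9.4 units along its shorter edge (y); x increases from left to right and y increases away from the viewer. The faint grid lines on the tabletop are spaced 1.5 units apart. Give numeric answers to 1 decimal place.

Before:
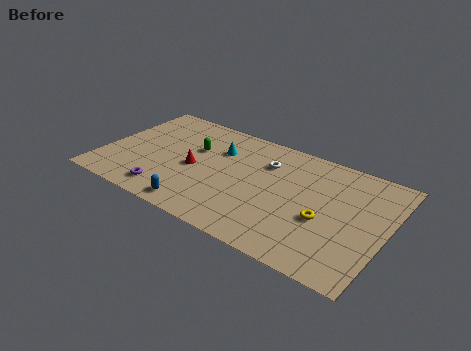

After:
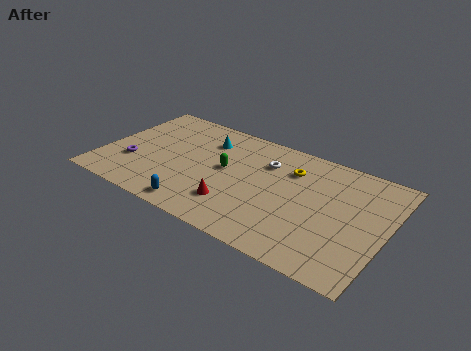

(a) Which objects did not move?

the white torus and the blue capsule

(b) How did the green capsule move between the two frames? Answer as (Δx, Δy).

(2.1, -0.9)

From the two frames, the green capsule sits at roughly (5.2, 6.0) before and (7.3, 5.1) after.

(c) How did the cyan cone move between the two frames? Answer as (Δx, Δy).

(-0.8, 0.5)

The cyan cone started near (6.6, 6.6) and ended near (5.8, 7.1).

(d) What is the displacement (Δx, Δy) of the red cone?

(2.8, -1.9)

The red cone started near (5.5, 4.3) and ended near (8.3, 2.4).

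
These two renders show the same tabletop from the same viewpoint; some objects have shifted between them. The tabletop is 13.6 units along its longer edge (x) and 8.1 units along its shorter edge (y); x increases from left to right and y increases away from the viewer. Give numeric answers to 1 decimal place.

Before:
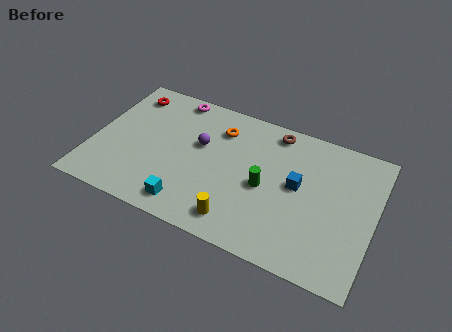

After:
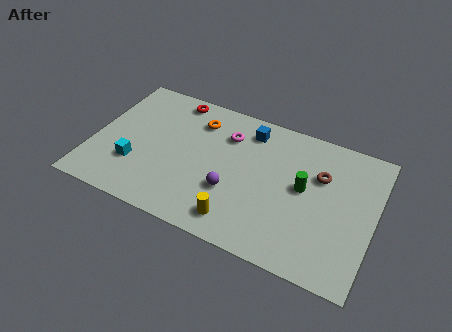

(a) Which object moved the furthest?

the blue cube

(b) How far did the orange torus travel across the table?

1.1

From (5.9, 6.2) to (4.8, 6.3), the orange torus covered √(1.1² + 0.1²) ≈ 1.1 units.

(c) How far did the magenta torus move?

3.1

From (3.5, 7.3) to (6.3, 6.0), the magenta torus covered √(2.8² + 1.3²) ≈ 3.1 units.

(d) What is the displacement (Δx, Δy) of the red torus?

(2.2, 0.5)

The red torus was at about (1.3, 6.7) and moved to about (3.5, 7.2).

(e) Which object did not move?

the yellow cylinder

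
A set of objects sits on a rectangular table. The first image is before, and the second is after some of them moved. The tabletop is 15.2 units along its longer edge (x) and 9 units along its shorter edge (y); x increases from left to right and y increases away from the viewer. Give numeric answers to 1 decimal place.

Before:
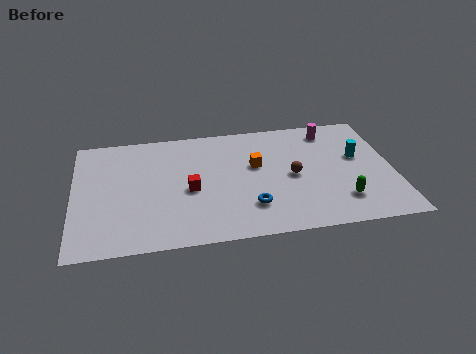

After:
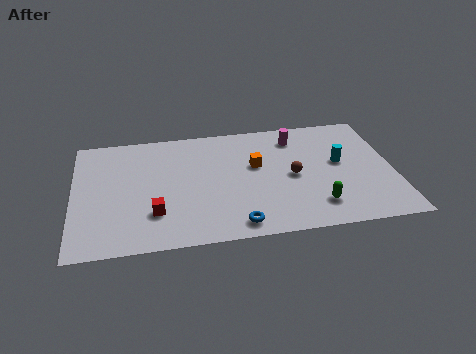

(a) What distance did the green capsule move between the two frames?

1.2

From (12.6, 2.1) to (11.4, 1.9), the green capsule covered √(1.2² + 0.2²) ≈ 1.2 units.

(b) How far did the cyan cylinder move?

0.9

The cyan cylinder moved from about (13.6, 5.3) to (12.7, 5.0), a distance of √(0.9² + 0.3²) ≈ 0.9.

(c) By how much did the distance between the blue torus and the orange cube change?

+1.3

They were about 3.1 units apart before and 4.4 after — 1.3 units further apart.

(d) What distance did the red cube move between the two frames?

2.3

From (5.5, 4.0) to (3.8, 2.5), the red cube covered √(1.7² + 1.5²) ≈ 2.3 units.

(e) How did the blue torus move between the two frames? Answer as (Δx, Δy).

(-0.7, -1.2)

The blue torus started near (8.3, 2.3) and ended near (7.6, 1.1).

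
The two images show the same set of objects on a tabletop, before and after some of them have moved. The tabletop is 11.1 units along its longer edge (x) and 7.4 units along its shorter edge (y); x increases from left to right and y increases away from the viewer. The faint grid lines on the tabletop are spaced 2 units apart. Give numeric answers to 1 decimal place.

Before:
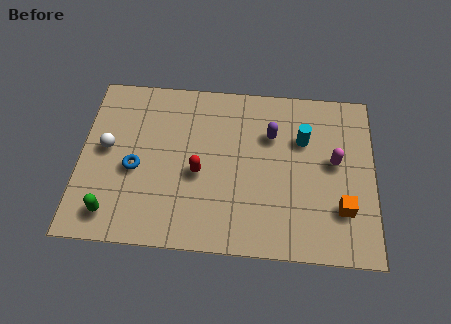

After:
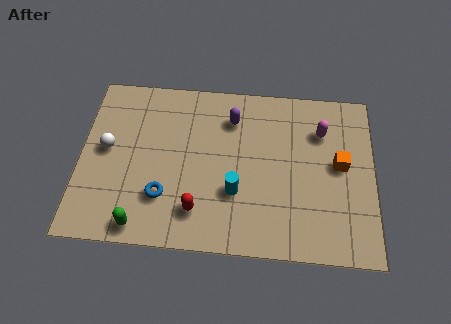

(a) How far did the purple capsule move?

1.6

From (7.2, 5.1) to (5.7, 5.7), the purple capsule covered √(1.5² + 0.6²) ≈ 1.6 units.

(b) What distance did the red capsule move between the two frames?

1.6

The red capsule was near (4.5, 3.2) before and (4.5, 1.6) after, so it travelled √(0.0² + 1.6²) ≈ 1.6 units.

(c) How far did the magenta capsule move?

1.4

The magenta capsule moved from about (9.6, 4.1) to (9.1, 5.4), a distance of √(0.5² + 1.3²) ≈ 1.4.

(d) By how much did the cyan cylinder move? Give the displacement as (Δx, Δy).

(-2.5, -2.5)

The cyan cylinder started near (8.4, 5.0) and ended near (5.9, 2.5).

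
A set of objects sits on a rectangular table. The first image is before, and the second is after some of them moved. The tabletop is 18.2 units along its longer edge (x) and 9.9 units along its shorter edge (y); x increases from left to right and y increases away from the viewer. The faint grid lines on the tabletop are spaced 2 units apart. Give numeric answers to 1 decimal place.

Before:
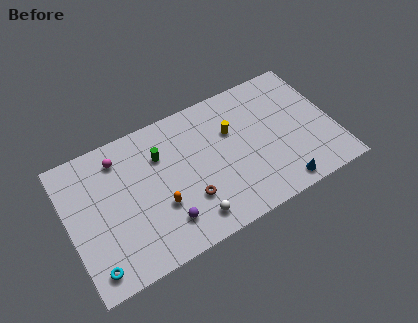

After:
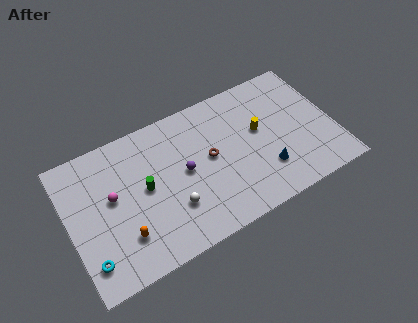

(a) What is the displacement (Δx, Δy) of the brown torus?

(1.8, 2.3)

The brown torus was at about (7.9, 3.0) and moved to about (9.7, 5.3).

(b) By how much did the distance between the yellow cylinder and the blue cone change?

-3.0

They were about 6.0 units apart before and 3.0 after — 3.0 units closer together.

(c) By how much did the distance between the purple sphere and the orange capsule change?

+3.8

They were about 1.3 units apart before and 5.1 after — 3.8 units further apart.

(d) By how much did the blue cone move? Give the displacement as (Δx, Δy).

(-0.8, 1.6)

From the two frames, the blue cone sits at roughly (14.0, 1.1) before and (13.2, 2.7) after.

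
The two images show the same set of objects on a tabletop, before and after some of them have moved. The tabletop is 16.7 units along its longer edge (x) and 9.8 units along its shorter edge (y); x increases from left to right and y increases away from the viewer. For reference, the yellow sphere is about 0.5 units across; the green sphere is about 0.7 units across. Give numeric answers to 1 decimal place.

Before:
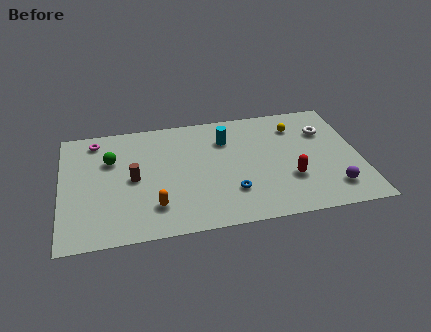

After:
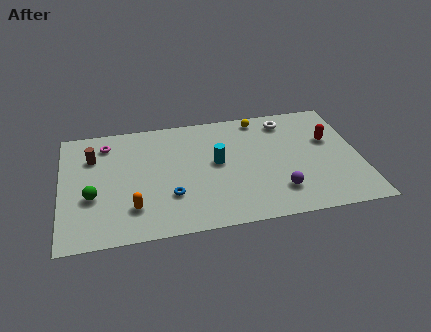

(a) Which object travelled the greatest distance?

the red capsule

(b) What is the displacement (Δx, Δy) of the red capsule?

(2.4, 2.9)

The red capsule was at about (12.7, 3.2) and moved to about (15.1, 6.1).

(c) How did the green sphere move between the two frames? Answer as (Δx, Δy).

(-1.1, -2.9)

The green sphere was at about (2.8, 6.6) and moved to about (1.7, 3.7).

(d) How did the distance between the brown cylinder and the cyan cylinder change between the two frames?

+1.3

They were about 5.8 units apart before and 7.1 after — 1.3 units further apart.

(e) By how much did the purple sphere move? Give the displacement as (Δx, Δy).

(-3.0, 0.3)

The purple sphere started near (15.0, 2.0) and ended near (12.0, 2.3).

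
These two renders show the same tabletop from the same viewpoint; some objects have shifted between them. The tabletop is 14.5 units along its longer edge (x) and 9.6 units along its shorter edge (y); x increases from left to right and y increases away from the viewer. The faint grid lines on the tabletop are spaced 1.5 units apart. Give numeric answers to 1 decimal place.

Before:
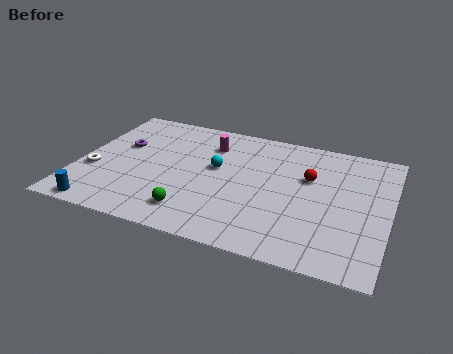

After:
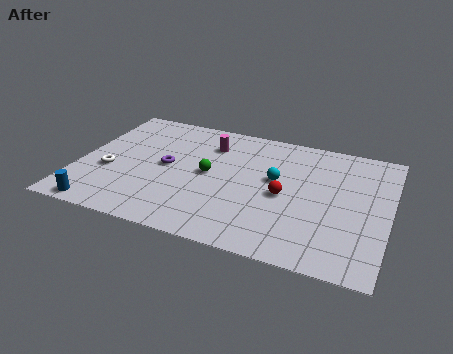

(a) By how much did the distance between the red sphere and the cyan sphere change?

-3.1

Before: roughly 4.3 units apart; after: 1.2. That's 3.1 units closer together.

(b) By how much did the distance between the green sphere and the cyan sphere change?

-0.6

They were about 3.8 units apart before and 3.2 after — 0.6 units closer together.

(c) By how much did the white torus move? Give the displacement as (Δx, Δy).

(0.7, 0.2)

The white torus started near (0.8, 3.5) and ended near (1.5, 3.7).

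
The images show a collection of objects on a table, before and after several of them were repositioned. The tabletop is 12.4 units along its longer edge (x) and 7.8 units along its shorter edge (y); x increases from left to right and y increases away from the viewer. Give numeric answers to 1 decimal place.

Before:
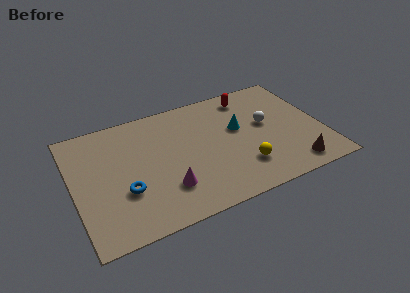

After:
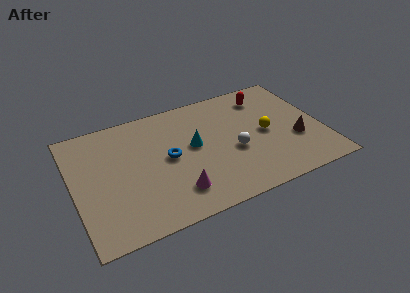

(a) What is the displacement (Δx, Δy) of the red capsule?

(0.8, -0.3)

From the two frames, the red capsule sits at roughly (9.1, 6.6) before and (9.9, 6.3) after.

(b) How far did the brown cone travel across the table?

1.7

The brown cone moved from about (10.6, 1.1) to (11.0, 2.8), a distance of √(0.4² + 1.7²) ≈ 1.7.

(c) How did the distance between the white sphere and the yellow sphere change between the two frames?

-1.0

Before: roughly 2.8 units apart; after: 1.8. That's 1.0 units closer together.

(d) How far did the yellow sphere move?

2.3

From (8.2, 2.0) to (9.6, 3.8), the yellow sphere covered √(1.4² + 1.8²) ≈ 2.3 units.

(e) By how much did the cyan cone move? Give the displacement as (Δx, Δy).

(-2.3, -0.3)

The cyan cone was at about (8.3, 4.6) and moved to about (6.0, 4.3).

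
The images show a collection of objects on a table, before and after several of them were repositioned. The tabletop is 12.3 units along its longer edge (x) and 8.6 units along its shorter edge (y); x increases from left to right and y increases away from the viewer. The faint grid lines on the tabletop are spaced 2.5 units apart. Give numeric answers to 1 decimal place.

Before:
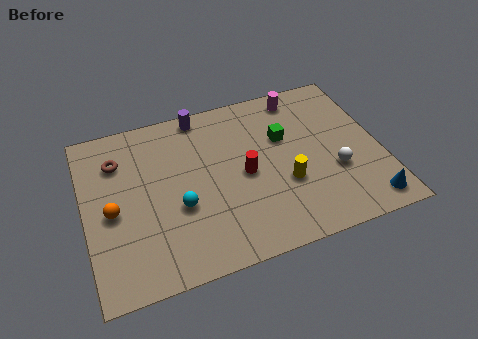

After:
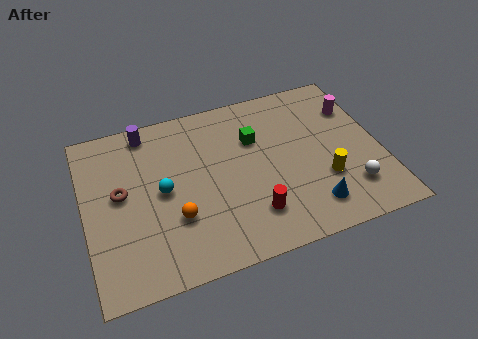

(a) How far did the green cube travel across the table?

1.2

The green cube was near (8.4, 5.5) before and (7.2, 5.8) after, so it travelled √(1.2² + 0.3²) ≈ 1.2 units.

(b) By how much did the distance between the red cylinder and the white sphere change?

+0.3

Before: roughly 3.8 units apart; after: 4.1. That's 0.3 units further apart.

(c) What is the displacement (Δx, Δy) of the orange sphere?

(2.5, -1.1)

The orange sphere started near (1.1, 3.9) and ended near (3.6, 2.8).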